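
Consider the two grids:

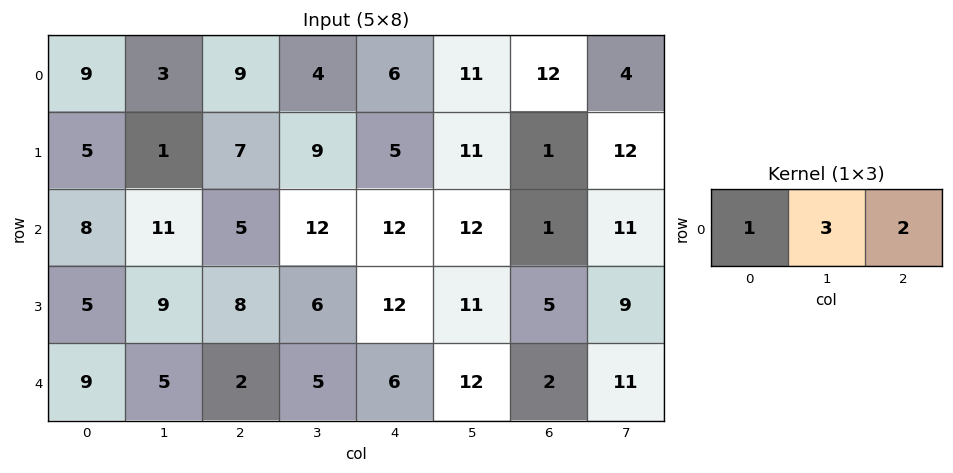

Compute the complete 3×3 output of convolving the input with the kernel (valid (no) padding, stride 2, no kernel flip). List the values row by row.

36 33 63
51 65 50
28 29 46

Output[0,0]: The receptive field on the input at this output position is [9 3 9]. Elementwise product with the kernel and sum: 9·1 + 3·3 + 9·2.
Output[0,1]: The receptive field on the input at this output position is [9 4 6]. Elementwise product with the kernel and sum: 9·1 + 4·3 + 6·2.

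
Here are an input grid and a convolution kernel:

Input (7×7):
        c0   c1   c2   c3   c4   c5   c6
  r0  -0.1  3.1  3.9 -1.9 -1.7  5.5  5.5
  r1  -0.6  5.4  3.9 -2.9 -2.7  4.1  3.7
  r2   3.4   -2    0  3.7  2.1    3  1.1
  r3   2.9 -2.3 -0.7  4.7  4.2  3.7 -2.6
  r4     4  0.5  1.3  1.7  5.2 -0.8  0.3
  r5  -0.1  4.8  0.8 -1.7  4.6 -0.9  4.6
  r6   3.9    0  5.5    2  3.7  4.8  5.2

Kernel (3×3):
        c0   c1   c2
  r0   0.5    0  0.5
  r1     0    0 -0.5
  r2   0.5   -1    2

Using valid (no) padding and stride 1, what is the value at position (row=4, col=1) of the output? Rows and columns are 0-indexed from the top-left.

The receptive field on the input at this output position is [0.5 1.3 1.7 / 4.8 0.8 -1.7 / 0 5.5 2]. Elementwise product with the kernel and sum: 0.5·0.5 + 1.7·0.5 + -1.7·-0.5 + 0·0.5 + 5.5·-1 + 2·2.

0.45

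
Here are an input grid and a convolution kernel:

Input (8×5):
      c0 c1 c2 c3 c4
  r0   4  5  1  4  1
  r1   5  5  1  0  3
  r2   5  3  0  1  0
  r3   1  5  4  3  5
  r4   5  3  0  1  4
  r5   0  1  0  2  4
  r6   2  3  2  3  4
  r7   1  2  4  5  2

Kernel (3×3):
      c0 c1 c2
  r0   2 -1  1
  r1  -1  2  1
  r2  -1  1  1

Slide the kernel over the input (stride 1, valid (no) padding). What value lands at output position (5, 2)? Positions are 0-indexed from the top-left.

The receptive field on the input at this output position is [0 2 4 / 2 3 4 / 4 5 2]. Elementwise product with the kernel and sum: 0·2 + 2·-1 + 4·1 + 2·-1 + 3·2 + 4·1 + 4·-1 + 5·1 + 2·1.

13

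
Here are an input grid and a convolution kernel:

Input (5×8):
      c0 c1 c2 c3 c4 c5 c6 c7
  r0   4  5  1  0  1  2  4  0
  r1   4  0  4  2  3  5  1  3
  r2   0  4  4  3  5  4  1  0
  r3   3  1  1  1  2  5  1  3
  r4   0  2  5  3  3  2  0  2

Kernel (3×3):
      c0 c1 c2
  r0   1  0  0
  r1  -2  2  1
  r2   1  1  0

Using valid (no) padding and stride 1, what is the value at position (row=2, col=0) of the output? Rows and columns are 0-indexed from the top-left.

-1

The receptive field on the input at this output position is [0 4 4 / 3 1 1 / 0 2 5]. Elementwise product with the kernel and sum: 0·1 + 3·-2 + 1·2 + 1·1 + 0·1 + 2·1.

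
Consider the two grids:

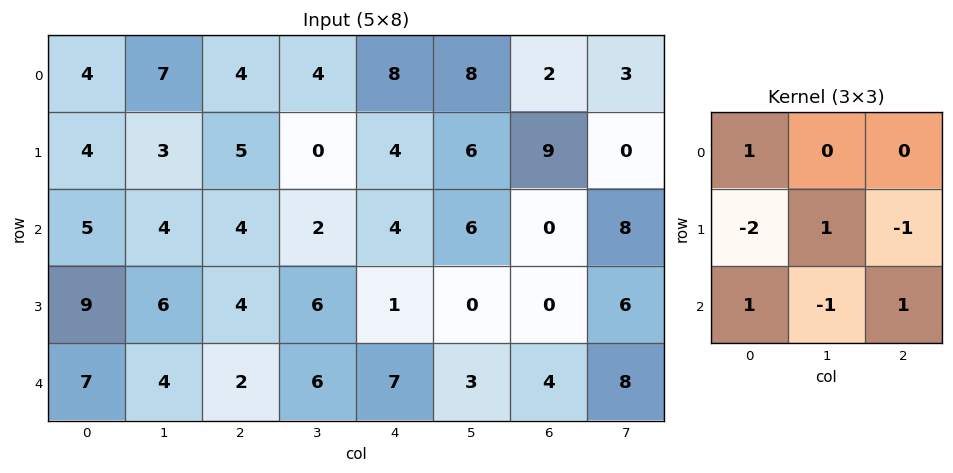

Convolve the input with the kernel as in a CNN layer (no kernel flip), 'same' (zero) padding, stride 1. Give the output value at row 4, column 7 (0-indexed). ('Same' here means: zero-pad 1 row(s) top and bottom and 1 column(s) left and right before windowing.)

The receptive field on the zero-padded input at this output position is [0 6 0 / 4 8 0 / 0 0 0]. Elementwise product with the kernel and sum: 0·1 + 4·-2 + 8·1 + 0·-1 + 0·1 + 0·-1 + 0·1.

0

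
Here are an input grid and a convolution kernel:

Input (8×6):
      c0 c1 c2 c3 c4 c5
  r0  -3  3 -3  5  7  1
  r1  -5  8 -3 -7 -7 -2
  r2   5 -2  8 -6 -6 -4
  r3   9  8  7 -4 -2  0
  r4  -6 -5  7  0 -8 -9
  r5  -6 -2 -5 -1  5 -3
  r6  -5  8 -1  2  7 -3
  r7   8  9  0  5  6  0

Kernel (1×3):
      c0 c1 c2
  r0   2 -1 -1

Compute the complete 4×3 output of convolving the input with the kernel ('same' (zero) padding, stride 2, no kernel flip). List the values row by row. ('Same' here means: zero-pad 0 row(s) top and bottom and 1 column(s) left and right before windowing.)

Output[0,0]: The receptive field on the zero-padded input at this output position is [0 -3 3]. Elementwise product with the kernel and sum: 0·2 + -3·-1 + 3·-1.
Output[0,1]: The receptive field on the zero-padded input at this output position is [3 -3 5]. Elementwise product with the kernel and sum: 3·2 + -3·-1 + 5·-1.

0 4 2
-3 -6 -2
11 -17 17
-3 15 0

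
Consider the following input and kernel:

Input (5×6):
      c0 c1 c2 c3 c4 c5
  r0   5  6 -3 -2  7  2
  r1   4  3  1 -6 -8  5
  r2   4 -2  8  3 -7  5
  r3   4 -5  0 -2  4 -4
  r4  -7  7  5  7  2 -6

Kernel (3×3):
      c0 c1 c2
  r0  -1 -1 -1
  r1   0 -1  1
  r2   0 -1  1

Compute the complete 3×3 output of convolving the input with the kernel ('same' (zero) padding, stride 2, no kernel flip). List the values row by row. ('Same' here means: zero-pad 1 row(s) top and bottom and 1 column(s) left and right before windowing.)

0 -6 8
-22 -5 13
15 9 -6

Output[0,0]: The receptive field on the zero-padded input at this output position is [0 0 0 / 0 5 6 / 0 4 3]. Elementwise product with the kernel and sum: 0·-1 + 0·-1 + 0·-1 + 5·-1 + 6·1 + 4·-1 + 3·1.
Output[0,1]: The receptive field on the zero-padded input at this output position is [0 0 0 / 6 -3 -2 / 3 1 -6]. Elementwise product with the kernel and sum: 0·-1 + 0·-1 + 0·-1 + -3·-1 + -2·1 + 1·-1 + -6·1.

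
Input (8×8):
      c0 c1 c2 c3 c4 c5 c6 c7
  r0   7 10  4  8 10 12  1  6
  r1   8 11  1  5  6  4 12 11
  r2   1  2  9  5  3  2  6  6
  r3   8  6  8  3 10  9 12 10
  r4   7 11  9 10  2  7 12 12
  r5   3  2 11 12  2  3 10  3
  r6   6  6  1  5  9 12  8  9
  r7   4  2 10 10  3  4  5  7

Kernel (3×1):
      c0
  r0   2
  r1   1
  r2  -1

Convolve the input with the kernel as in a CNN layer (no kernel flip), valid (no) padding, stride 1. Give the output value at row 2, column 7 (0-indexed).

The receptive field on the input at this output position is [6 / 10 / 12]. Elementwise product with the kernel and sum: 6·2 + 10·1 + 12·-1.

10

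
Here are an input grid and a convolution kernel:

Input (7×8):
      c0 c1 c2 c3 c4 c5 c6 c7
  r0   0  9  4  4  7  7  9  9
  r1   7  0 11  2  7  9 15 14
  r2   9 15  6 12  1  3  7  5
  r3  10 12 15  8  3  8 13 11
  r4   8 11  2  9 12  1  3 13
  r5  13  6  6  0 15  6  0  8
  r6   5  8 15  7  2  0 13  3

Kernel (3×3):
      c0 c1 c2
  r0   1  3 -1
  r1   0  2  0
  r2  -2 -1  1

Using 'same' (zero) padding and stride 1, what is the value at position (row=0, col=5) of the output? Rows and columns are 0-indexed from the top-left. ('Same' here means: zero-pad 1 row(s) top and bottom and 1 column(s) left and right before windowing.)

6

The receptive field on the zero-padded input at this output position is [0 0 0 / 7 7 9 / 7 9 15]. Elementwise product with the kernel and sum: 0·1 + 0·3 + 0·-1 + 7·2 + 7·-2 + 9·-1 + 15·1.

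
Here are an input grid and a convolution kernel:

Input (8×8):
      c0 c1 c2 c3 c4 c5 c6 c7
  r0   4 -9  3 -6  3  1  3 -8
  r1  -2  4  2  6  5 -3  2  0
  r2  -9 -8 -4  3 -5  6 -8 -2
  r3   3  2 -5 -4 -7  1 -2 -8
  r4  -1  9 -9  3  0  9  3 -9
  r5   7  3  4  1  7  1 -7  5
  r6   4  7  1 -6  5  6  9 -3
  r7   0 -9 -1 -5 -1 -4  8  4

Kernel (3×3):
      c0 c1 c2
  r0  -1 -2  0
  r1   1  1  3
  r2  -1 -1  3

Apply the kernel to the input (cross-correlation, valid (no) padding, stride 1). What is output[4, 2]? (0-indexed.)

49

The receptive field on the input at this output position is [-9 3 0 / 4 1 7 / 1 -6 5]. Elementwise product with the kernel and sum: -9·-1 + 3·-2 + 4·1 + 1·1 + 7·3 + 1·-1 + -6·-1 + 5·3.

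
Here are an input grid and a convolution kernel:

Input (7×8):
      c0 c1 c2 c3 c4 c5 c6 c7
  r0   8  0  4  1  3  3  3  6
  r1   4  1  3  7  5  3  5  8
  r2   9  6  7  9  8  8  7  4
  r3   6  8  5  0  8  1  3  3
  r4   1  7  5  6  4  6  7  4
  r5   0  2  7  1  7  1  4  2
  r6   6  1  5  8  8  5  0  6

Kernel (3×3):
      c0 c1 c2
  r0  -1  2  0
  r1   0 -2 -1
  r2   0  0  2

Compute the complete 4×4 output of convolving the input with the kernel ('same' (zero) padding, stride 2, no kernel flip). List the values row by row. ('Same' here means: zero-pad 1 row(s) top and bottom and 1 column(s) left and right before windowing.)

-14 5 -3 4
0 -18 -19 -5
7 -12 4 -9
-13 -6 -8 1

Output[0,0]: The receptive field on the zero-padded input at this output position is [0 0 0 / 0 8 0 / 0 4 1]. Elementwise product with the kernel and sum: 0·-1 + 0·2 + 8·-2 + 0·-1 + 1·2.
Output[0,1]: The receptive field on the zero-padded input at this output position is [0 0 0 / 0 4 1 / 1 3 7]. Elementwise product with the kernel and sum: 0·-1 + 0·2 + 4·-2 + 1·-1 + 7·2.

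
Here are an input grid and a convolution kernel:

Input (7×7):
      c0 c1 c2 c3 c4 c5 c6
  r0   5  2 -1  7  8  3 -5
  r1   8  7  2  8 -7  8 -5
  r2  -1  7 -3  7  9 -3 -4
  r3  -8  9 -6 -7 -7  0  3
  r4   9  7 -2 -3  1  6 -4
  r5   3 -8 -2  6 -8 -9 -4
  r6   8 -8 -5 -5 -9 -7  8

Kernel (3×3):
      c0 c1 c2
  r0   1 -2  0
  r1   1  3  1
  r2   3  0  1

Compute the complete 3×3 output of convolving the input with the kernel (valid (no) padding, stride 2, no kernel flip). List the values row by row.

26 4 37
23 -56 10
-9 -12 -69

Output[0,0]: The receptive field on the input at this output position is [5 2 -1 / 8 7 2 / -1 7 -3]. Elementwise product with the kernel and sum: 5·1 + 2·-2 + 8·1 + 7·3 + 2·1 + -1·3 + -3·1.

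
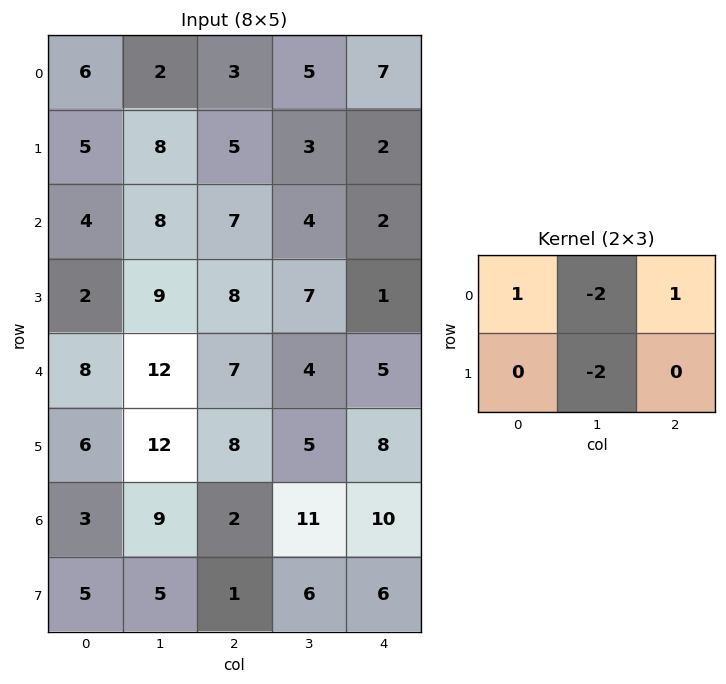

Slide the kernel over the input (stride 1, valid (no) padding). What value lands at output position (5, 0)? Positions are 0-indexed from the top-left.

The receptive field on the input at this output position is [6 12 8 / 3 9 2]. Elementwise product with the kernel and sum: 6·1 + 12·-2 + 8·1 + 9·-2.

-28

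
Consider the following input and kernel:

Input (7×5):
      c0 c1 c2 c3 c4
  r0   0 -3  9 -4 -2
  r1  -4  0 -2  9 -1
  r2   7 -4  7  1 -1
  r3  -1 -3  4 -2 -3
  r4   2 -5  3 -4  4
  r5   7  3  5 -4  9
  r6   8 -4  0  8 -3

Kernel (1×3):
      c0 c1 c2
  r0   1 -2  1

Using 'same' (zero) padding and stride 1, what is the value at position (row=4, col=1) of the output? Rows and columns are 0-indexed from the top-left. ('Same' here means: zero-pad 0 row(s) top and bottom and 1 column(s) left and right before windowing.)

15

The receptive field on the zero-padded input at this output position is [2 -5 3]. Elementwise product with the kernel and sum: 2·1 + -5·-2 + 3·1.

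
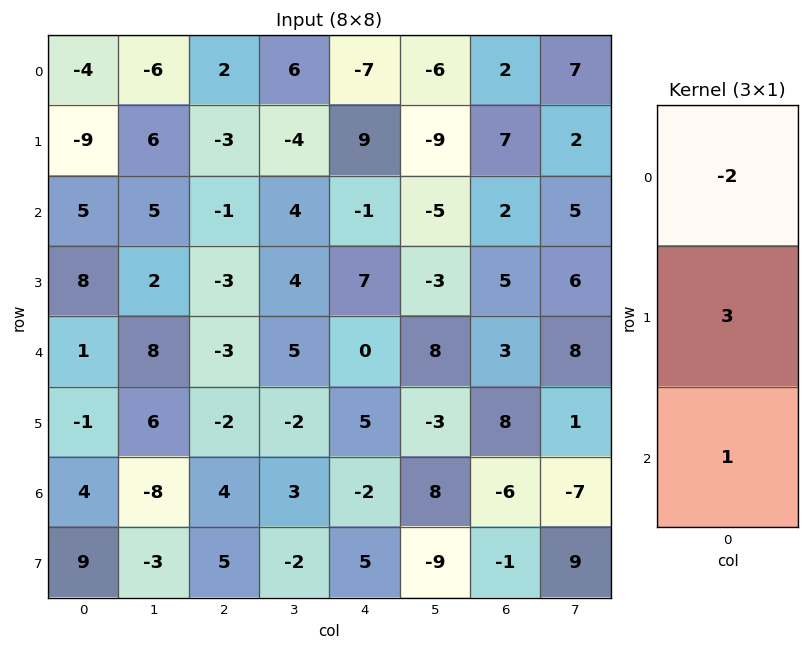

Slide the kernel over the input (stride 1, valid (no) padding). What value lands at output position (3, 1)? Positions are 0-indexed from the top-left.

The receptive field on the input at this output position is [2 / 8 / 6]. Elementwise product with the kernel and sum: 2·-2 + 8·3 + 6·1.

26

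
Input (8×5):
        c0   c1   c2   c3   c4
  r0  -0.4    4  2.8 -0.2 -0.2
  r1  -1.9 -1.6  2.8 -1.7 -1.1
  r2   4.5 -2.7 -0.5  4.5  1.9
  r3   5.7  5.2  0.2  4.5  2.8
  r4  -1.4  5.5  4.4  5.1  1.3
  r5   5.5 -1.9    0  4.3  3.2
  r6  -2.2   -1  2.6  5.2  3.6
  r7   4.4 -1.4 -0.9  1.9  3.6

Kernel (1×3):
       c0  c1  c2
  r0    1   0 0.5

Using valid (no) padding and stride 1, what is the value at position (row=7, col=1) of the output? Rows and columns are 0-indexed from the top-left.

-0.45

The receptive field on the input at this output position is [-1.4 -0.9 1.9]. Elementwise product with the kernel and sum: -1.4·1 + 1.9·0.5.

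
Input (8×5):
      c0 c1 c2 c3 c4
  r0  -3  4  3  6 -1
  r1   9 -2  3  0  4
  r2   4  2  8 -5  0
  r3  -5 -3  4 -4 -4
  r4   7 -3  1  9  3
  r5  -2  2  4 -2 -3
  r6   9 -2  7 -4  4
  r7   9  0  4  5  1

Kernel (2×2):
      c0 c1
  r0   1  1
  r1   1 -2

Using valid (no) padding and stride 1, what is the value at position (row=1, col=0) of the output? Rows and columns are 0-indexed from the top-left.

7

The receptive field on the input at this output position is [9 -2 / 4 2]. Elementwise product with the kernel and sum: 9·1 + -2·1 + 4·1 + 2·-2.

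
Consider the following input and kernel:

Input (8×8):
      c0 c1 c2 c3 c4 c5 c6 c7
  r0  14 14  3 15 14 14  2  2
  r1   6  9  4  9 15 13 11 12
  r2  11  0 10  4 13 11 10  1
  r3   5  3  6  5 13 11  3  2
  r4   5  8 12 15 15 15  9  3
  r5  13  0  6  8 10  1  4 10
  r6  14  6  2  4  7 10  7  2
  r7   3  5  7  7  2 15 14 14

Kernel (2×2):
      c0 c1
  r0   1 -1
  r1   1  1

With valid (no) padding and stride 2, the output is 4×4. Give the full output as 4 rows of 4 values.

Output[0,0]: The receptive field on the input at this output position is [14 14 / 6 9]. Elementwise product with the kernel and sum: 14·1 + 14·-1 + 6·1 + 9·1.
Output[0,1]: The receptive field on the input at this output position is [3 15 / 4 9]. Elementwise product with the kernel and sum: 3·1 + 15·-1 + 4·1 + 9·1.

15 1 28 23
19 17 26 14
10 11 11 20
16 12 14 33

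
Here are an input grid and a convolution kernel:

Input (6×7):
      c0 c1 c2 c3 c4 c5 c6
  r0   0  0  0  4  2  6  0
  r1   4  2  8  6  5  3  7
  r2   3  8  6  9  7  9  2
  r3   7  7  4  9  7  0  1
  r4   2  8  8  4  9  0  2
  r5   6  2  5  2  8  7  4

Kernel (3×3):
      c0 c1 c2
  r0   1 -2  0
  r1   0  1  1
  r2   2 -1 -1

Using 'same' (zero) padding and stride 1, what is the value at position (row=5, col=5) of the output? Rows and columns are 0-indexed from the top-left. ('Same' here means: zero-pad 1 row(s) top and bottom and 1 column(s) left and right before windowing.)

The receptive field on the zero-padded input at this output position is [9 0 2 / 8 7 4 / 0 0 0]. Elementwise product with the kernel and sum: 9·1 + 0·-2 + 7·1 + 4·1 + 0·2 + 0·-1 + 0·-1.

20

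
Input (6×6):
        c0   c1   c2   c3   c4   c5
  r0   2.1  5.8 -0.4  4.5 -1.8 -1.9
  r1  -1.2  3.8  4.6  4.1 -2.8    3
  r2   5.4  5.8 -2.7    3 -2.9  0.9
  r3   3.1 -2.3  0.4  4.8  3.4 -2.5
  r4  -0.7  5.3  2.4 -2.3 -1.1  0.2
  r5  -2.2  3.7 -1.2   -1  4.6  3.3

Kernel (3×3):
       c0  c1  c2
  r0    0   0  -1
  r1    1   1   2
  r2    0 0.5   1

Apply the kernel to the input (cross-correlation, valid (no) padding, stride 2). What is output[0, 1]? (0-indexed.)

The receptive field on the input at this output position is [-0.4 4.5 -1.8 / 4.6 4.1 -2.8 / -2.7 3 -2.9]. Elementwise product with the kernel and sum: -1.8·-1 + 4.6·1 + 4.1·1 + -2.8·2 + 3·0.5 + -2.9·1.

3.5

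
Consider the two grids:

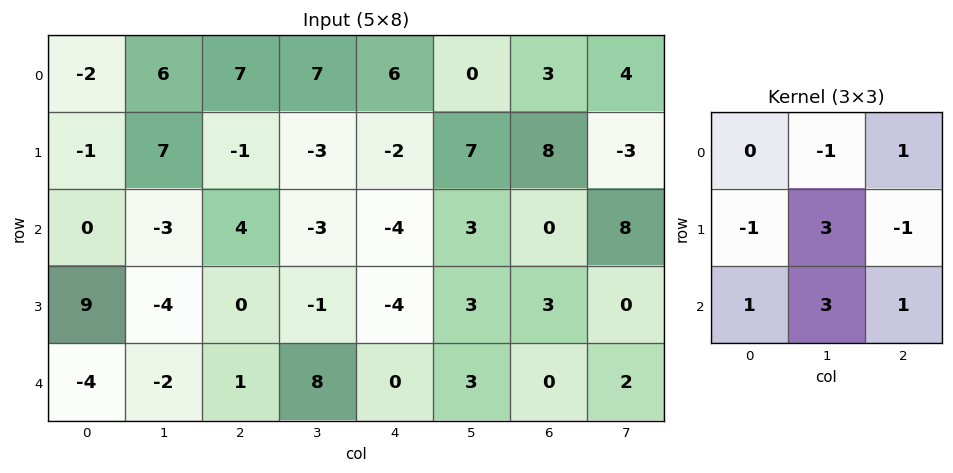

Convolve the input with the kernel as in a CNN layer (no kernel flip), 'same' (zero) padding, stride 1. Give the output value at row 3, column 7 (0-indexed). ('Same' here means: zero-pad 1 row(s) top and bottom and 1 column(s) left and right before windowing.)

The receptive field on the zero-padded input at this output position is [0 8 0 / 3 0 0 / 0 2 0]. Elementwise product with the kernel and sum: 8·-1 + 0·1 + 3·-1 + 0·3 + 0·-1 + 0·1 + 2·3 + 0·1.

-5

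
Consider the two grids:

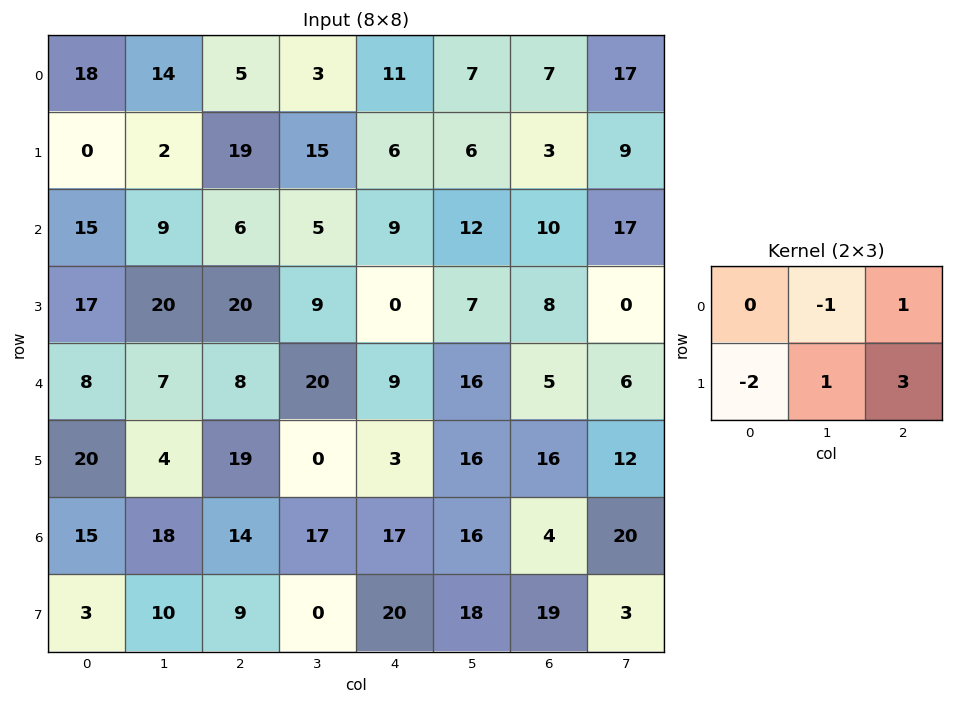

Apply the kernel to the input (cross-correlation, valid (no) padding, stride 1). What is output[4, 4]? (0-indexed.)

47

The receptive field on the input at this output position is [9 16 5 / 3 16 16]. Elementwise product with the kernel and sum: 16·-1 + 5·1 + 3·-2 + 16·1 + 16·3.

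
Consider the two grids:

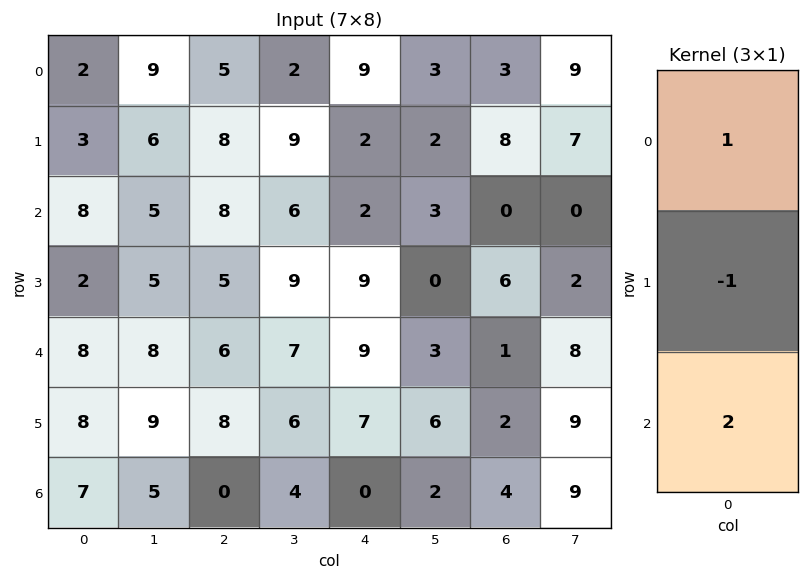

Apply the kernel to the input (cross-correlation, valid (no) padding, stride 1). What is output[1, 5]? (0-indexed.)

-1

The receptive field on the input at this output position is [2 / 3 / 0]. Elementwise product with the kernel and sum: 2·1 + 3·-1 + 0·2.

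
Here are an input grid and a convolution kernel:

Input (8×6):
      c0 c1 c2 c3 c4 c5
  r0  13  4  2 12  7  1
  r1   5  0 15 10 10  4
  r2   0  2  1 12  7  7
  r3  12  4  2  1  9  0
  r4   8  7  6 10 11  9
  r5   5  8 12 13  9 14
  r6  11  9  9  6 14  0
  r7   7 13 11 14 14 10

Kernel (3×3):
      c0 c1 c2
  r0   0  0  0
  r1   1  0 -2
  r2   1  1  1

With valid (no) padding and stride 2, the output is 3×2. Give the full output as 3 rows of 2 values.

Output[0,0]: The receptive field on the input at this output position is [13 4 2 / 5 0 15 / 0 2 1]. Elementwise product with the kernel and sum: 5·1 + 15·-2 + 0·1 + 2·1 + 1·1.
Output[0,1]: The receptive field on the input at this output position is [2 12 7 / 15 10 10 / 1 12 7]. Elementwise product with the kernel and sum: 15·1 + 10·-2 + 1·1 + 12·1 + 7·1.

-22 15
29 11
10 23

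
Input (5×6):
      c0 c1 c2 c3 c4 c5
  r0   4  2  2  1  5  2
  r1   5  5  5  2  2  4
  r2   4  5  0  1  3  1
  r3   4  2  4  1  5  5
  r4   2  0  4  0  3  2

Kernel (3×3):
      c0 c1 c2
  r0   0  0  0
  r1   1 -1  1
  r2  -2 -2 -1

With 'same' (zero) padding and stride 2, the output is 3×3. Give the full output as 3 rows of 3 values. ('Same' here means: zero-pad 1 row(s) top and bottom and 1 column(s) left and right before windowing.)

-17 -21 -14
-9 -7 -18
-2 -4 -1

Output[0,0]: The receptive field on the zero-padded input at this output position is [0 0 0 / 0 4 2 / 0 5 5]. Elementwise product with the kernel and sum: 0·1 + 4·-1 + 2·1 + 0·-2 + 5·-2 + 5·-1.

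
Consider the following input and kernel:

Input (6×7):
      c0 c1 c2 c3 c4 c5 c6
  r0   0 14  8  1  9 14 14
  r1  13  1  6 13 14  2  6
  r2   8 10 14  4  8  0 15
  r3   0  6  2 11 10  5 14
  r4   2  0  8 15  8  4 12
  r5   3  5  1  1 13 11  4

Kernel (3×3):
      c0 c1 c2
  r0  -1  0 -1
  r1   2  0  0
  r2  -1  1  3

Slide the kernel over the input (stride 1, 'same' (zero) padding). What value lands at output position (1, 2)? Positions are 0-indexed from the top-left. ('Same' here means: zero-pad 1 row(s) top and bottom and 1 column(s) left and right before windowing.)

The receptive field on the zero-padded input at this output position is [14 8 1 / 1 6 13 / 10 14 4]. Elementwise product with the kernel and sum: 14·-1 + 1·-1 + 1·2 + 10·-1 + 14·1 + 4·3.

3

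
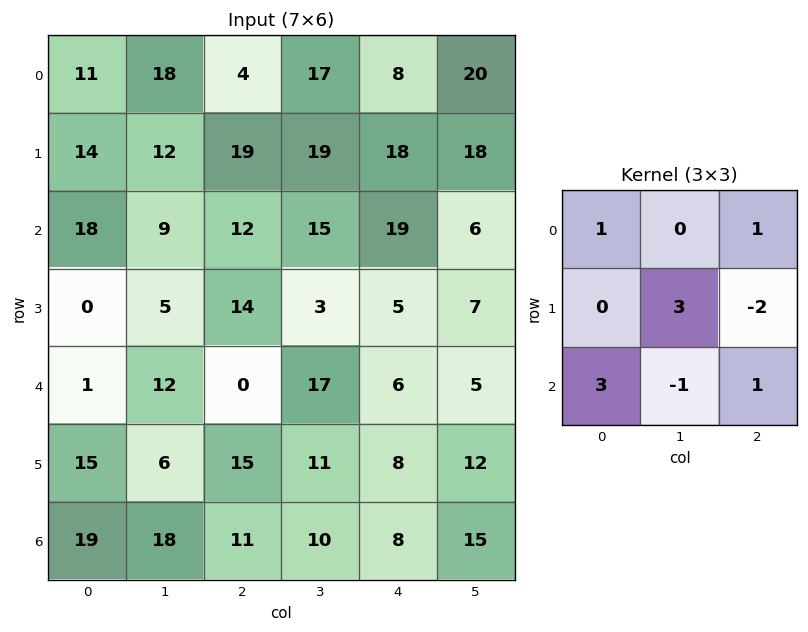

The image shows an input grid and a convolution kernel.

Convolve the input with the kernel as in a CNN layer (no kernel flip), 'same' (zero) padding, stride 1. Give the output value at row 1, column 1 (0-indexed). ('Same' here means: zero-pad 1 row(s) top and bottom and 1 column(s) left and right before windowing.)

70

The receptive field on the zero-padded input at this output position is [11 18 4 / 14 12 19 / 18 9 12]. Elementwise product with the kernel and sum: 11·1 + 4·1 + 12·3 + 19·-2 + 18·3 + 9·-1 + 12·1.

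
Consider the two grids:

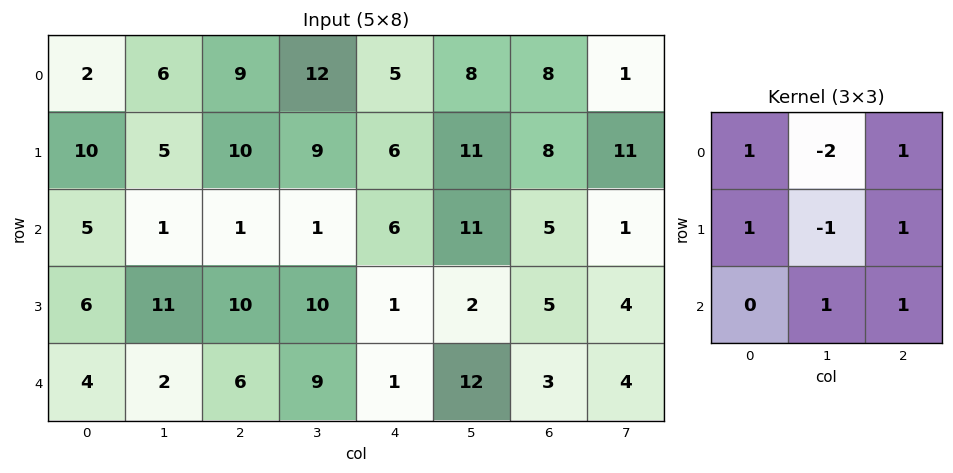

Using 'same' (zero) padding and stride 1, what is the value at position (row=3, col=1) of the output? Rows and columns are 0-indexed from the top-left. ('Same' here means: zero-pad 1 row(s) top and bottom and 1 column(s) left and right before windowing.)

17

The receptive field on the zero-padded input at this output position is [5 1 1 / 6 11 10 / 4 2 6]. Elementwise product with the kernel and sum: 5·1 + 1·-2 + 1·1 + 6·1 + 11·-1 + 10·1 + 2·1 + 6·1.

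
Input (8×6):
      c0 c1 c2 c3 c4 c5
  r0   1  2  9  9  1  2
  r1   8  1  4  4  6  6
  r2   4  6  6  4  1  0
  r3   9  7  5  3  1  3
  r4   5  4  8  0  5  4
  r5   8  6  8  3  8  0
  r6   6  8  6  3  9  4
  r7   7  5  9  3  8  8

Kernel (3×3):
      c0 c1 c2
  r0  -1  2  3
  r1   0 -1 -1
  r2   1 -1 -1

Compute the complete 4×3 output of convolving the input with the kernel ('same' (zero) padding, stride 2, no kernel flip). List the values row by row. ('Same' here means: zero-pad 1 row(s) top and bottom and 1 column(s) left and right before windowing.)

-12 -25 -11
-7 8 24
16 -1 -6
8 3 -13

Output[0,0]: The receptive field on the zero-padded input at this output position is [0 0 0 / 0 1 2 / 0 8 1]. Elementwise product with the kernel and sum: 0·-1 + 0·2 + 0·3 + 1·-1 + 2·-1 + 0·1 + 8·-1 + 1·-1.
Output[0,1]: The receptive field on the zero-padded input at this output position is [0 0 0 / 2 9 9 / 1 4 4]. Elementwise product with the kernel and sum: 0·-1 + 0·2 + 0·3 + 9·-1 + 9·-1 + 1·1 + 4·-1 + 4·-1.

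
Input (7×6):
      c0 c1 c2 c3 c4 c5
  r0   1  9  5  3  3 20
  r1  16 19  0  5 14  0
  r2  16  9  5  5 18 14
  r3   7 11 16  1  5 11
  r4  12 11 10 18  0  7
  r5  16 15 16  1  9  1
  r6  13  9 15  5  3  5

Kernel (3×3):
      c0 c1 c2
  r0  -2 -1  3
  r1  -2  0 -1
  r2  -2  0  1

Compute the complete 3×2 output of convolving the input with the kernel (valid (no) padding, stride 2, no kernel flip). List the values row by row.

Output[0,0]: The receptive field on the input at this output position is [1 9 5 / 16 19 0 / 16 9 5]. Elementwise product with the kernel and sum: 1·-2 + 9·-1 + 5·3 + 16·-2 + 0·-1 + 16·-2 + 5·1.
Output[0,1]: The receptive field on the input at this output position is [5 3 3 / 0 5 14 / 5 5 18]. Elementwise product with the kernel and sum: 5·-2 + 3·-1 + 3·3 + 0·-2 + 14·-1 + 5·-2 + 18·1.

-55 -10
-70 -18
-64 -106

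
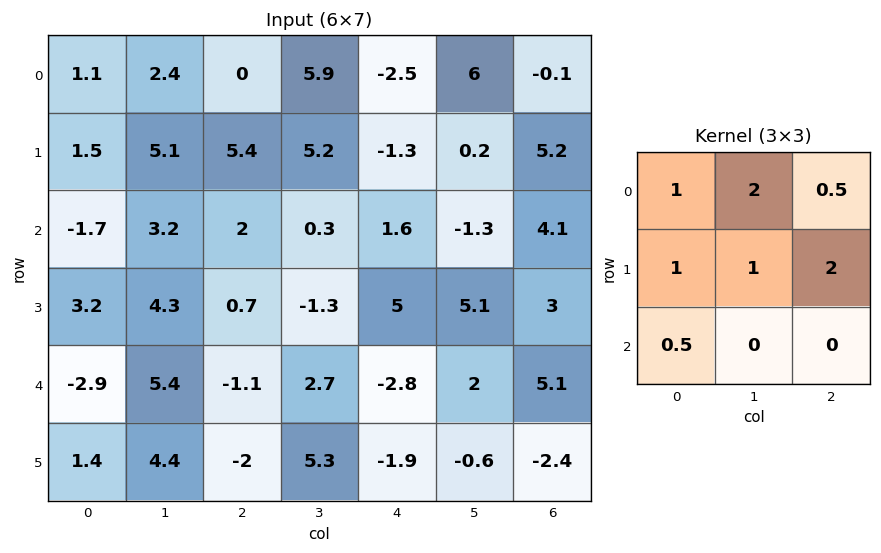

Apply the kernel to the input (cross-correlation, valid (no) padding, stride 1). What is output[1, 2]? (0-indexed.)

The receptive field on the input at this output position is [5.4 5.2 -1.3 / 2 0.3 1.6 / 0.7 -1.3 5]. Elementwise product with the kernel and sum: 5.4·1 + 5.2·2 + -1.3·0.5 + 2·1 + 0.3·1 + 1.6·2 + 0.7·0.5.

21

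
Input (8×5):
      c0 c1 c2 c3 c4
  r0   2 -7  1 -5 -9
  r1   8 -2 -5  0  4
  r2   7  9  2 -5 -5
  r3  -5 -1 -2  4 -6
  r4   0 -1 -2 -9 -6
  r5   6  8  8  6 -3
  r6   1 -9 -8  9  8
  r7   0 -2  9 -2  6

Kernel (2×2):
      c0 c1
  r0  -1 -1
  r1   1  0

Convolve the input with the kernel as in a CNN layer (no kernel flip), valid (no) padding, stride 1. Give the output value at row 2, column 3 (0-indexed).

The receptive field on the input at this output position is [-5 -5 / 4 -6]. Elementwise product with the kernel and sum: -5·-1 + -5·-1 + 4·1.

14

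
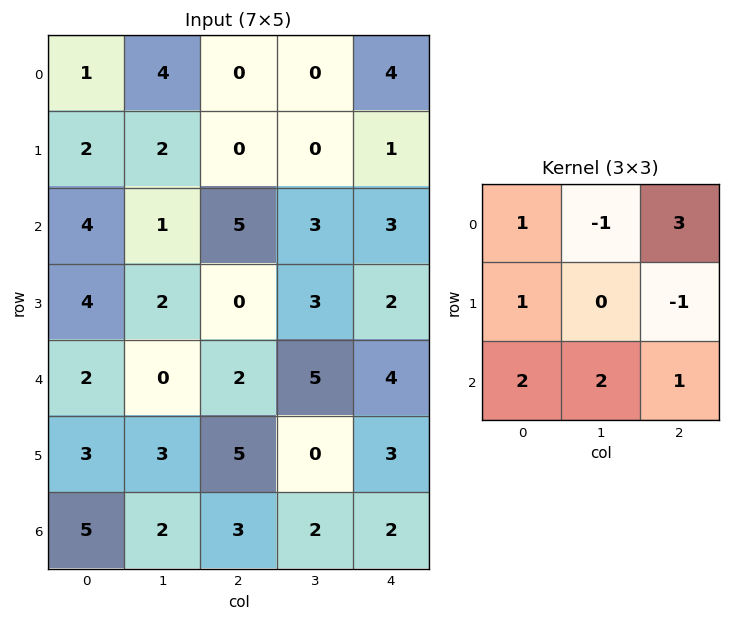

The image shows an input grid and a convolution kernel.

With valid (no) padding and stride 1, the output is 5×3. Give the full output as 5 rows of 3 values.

14 21 30
11 7 13
28 13 27
19 22 14
23 28 23

Output[0,0]: The receptive field on the input at this output position is [1 4 0 / 2 2 0 / 4 1 5]. Elementwise product with the kernel and sum: 1·1 + 4·-1 + 0·3 + 2·1 + 0·-1 + 4·2 + 1·2 + 5·1.
Output[0,1]: The receptive field on the input at this output position is [4 0 0 / 2 0 0 / 1 5 3]. Elementwise product with the kernel and sum: 4·1 + 0·-1 + 0·3 + 2·1 + 0·-1 + 1·2 + 5·2 + 3·1.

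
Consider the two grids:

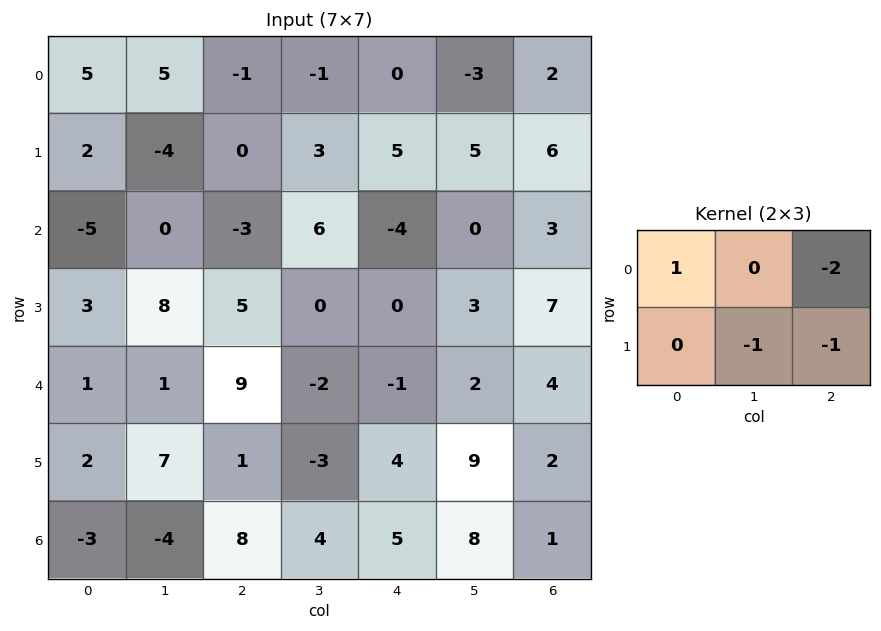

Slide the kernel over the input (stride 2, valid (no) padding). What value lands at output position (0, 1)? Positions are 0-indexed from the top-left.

The receptive field on the input at this output position is [-1 -1 0 / 0 3 5]. Elementwise product with the kernel and sum: -1·1 + 0·-2 + 3·-1 + 5·-1.

-9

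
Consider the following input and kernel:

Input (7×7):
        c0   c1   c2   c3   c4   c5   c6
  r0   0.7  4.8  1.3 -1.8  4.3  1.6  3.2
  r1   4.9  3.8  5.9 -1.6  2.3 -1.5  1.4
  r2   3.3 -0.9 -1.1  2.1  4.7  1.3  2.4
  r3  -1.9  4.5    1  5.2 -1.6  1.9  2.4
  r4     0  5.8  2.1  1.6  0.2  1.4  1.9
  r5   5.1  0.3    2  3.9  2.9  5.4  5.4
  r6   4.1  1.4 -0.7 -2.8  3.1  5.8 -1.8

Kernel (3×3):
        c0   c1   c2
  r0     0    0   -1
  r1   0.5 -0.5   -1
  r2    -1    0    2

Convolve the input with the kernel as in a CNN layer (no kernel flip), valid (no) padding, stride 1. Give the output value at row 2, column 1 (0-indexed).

The receptive field on the input at this output position is [-0.9 -1.1 2.1 / 4.5 1 5.2 / 5.8 2.1 1.6]. Elementwise product with the kernel and sum: 2.1·-1 + 4.5·0.5 + 1·-0.5 + 5.2·-1 + 5.8·-1 + 1.6·2.

-8.15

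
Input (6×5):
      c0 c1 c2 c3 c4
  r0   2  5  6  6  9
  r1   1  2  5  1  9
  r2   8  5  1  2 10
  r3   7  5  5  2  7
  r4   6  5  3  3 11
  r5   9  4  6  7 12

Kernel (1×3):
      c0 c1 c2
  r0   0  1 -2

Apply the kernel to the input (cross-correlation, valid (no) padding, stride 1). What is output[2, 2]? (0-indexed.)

-18

The receptive field on the input at this output position is [1 2 10]. Elementwise product with the kernel and sum: 2·1 + 10·-2.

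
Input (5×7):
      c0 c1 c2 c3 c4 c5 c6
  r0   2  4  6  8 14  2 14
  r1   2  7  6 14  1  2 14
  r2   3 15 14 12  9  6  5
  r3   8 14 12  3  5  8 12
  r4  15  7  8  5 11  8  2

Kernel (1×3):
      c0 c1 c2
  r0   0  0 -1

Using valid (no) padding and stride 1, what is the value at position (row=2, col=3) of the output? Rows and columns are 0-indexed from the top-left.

The receptive field on the input at this output position is [12 9 6]. Elementwise product with the kernel and sum: 6·-1.

-6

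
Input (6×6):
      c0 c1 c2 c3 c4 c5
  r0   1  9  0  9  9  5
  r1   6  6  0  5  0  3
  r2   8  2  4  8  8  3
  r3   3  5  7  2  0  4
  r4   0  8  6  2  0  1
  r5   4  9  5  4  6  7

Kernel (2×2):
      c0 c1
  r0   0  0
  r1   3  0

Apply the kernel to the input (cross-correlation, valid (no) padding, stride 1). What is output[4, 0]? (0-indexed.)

12

The receptive field on the input at this output position is [0 8 / 4 9]. Elementwise product with the kernel and sum: 4·3.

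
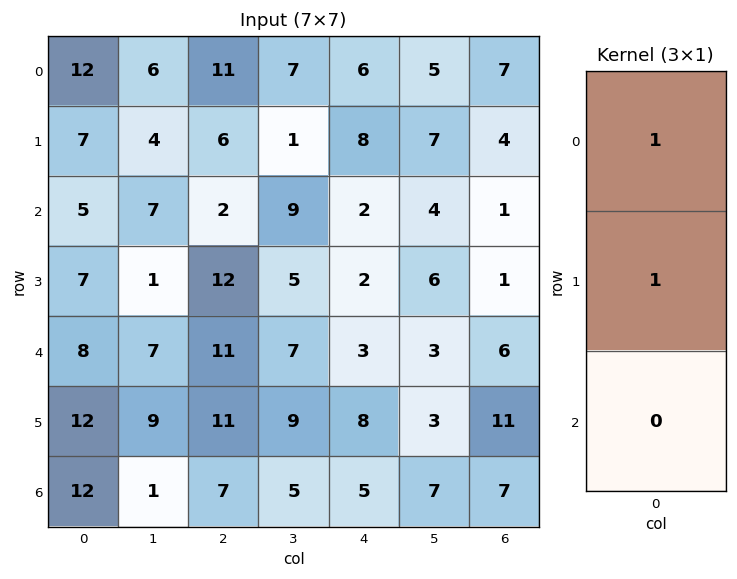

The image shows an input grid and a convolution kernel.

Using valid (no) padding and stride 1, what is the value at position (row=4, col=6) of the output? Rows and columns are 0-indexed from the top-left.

The receptive field on the input at this output position is [6 / 11 / 7]. Elementwise product with the kernel and sum: 6·1 + 11·1.

17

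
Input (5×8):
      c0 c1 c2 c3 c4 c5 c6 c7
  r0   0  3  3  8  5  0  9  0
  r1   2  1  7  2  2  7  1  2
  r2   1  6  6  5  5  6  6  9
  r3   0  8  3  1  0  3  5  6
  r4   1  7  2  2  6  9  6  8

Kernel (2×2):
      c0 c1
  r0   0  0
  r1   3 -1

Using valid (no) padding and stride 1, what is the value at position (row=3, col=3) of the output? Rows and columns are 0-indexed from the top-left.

The receptive field on the input at this output position is [1 0 / 2 6]. Elementwise product with the kernel and sum: 2·3 + 6·-1.

0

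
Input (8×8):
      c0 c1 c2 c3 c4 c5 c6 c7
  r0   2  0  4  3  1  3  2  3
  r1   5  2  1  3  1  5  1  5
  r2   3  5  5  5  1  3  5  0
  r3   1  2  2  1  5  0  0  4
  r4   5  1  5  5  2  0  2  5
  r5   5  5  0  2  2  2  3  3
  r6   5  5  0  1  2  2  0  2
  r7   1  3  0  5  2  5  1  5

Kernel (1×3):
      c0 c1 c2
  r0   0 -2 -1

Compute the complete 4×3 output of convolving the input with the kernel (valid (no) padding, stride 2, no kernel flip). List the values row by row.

-4 -7 -8
-15 -11 -11
-7 -12 -2
-10 -4 -4

Output[0,0]: The receptive field on the input at this output position is [2 0 4]. Elementwise product with the kernel and sum: 0·-2 + 4·-1.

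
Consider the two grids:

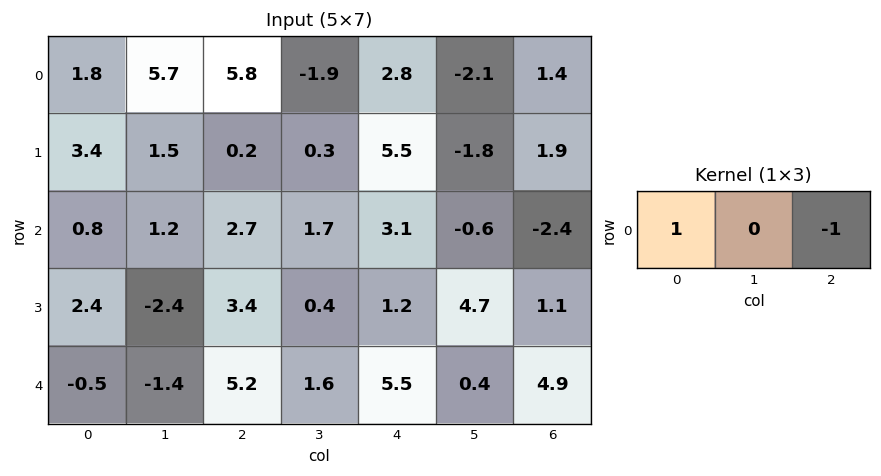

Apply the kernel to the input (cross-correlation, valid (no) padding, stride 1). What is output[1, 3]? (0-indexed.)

2.1

The receptive field on the input at this output position is [0.3 5.5 -1.8]. Elementwise product with the kernel and sum: 0.3·1 + -1.8·-1.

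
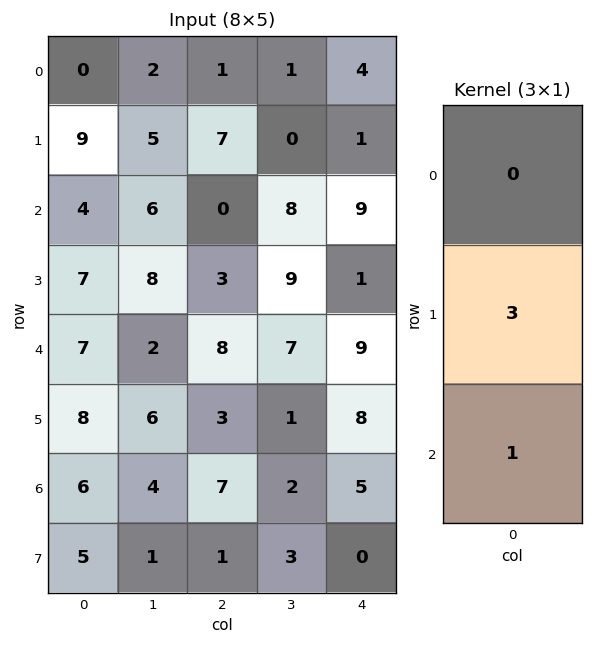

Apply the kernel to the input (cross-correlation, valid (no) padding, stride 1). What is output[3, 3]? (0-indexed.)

The receptive field on the input at this output position is [9 / 7 / 1]. Elementwise product with the kernel and sum: 7·3 + 1·1.

22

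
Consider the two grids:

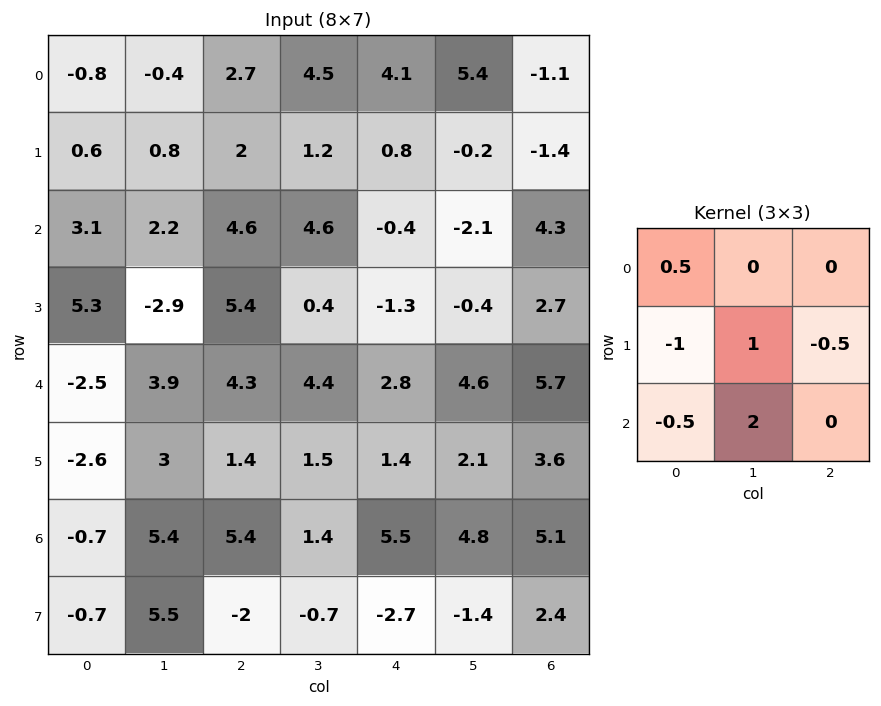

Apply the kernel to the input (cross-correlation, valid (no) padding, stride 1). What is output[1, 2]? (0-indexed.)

-0.7

The receptive field on the input at this output position is [2 1.2 0.8 / 4.6 4.6 -0.4 / 5.4 0.4 -1.3]. Elementwise product with the kernel and sum: 2·0.5 + 4.6·-1 + 4.6·1 + -0.4·-0.5 + 5.4·-0.5 + 0.4·2.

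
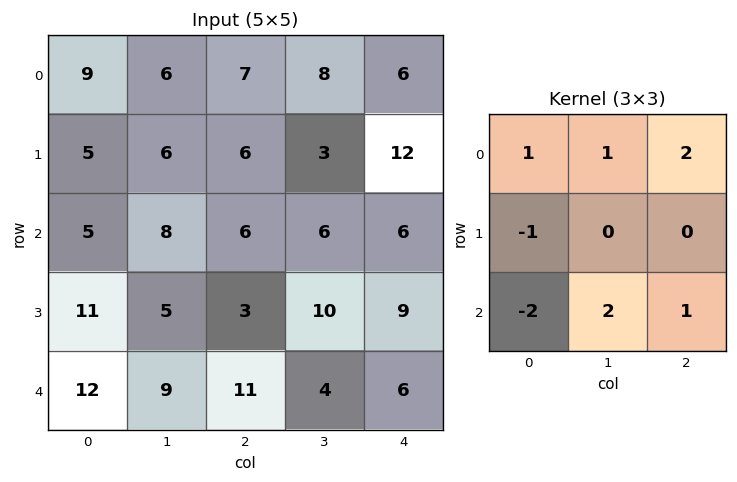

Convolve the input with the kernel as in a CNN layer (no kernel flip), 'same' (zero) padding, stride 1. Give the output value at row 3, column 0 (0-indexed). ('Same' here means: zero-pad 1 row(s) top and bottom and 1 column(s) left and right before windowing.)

The receptive field on the zero-padded input at this output position is [0 5 8 / 0 11 5 / 0 12 9]. Elementwise product with the kernel and sum: 0·1 + 5·1 + 8·2 + 0·-1 + 0·-2 + 12·2 + 9·1.

54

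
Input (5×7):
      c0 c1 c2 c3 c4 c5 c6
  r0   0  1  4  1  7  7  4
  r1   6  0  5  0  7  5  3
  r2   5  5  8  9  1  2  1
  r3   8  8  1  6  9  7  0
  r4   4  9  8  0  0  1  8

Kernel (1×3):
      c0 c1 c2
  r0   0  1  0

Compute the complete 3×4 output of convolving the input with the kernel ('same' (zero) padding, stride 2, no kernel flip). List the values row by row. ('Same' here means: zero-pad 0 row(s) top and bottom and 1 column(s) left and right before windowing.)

0 4 7 4
5 8 1 1
4 8 0 8

Output[0,0]: The receptive field on the zero-padded input at this output position is [0 0 1]. Elementwise product with the kernel and sum: 0·1.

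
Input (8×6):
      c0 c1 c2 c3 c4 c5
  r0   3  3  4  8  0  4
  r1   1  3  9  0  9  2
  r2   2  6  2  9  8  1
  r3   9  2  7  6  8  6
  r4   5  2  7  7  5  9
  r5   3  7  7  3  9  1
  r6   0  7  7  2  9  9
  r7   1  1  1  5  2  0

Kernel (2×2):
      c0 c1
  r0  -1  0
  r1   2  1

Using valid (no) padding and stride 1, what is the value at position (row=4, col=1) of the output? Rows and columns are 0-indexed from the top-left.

19

The receptive field on the input at this output position is [2 7 / 7 7]. Elementwise product with the kernel and sum: 2·-1 + 7·2 + 7·1.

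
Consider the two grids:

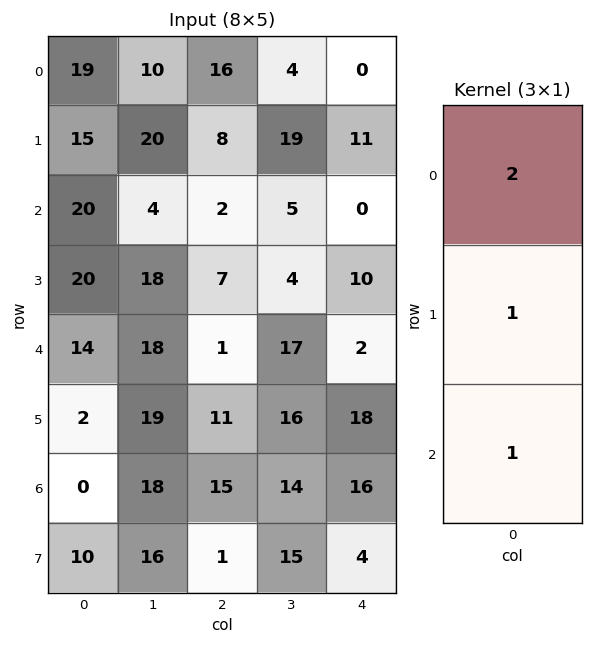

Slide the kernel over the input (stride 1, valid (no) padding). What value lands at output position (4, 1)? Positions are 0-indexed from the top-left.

The receptive field on the input at this output position is [18 / 19 / 18]. Elementwise product with the kernel and sum: 18·2 + 19·1 + 18·1.

73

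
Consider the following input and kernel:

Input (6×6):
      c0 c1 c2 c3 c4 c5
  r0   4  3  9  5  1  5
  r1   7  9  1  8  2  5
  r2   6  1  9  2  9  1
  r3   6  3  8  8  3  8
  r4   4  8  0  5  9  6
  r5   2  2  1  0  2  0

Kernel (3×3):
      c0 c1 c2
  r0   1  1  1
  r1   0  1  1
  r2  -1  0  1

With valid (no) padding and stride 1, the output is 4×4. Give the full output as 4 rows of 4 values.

29 27 25 17
29 34 17 25
23 25 40 24
24 22 34 34

Output[0,0]: The receptive field on the input at this output position is [4 3 9 / 7 9 1 / 6 1 9]. Elementwise product with the kernel and sum: 4·1 + 3·1 + 9·1 + 9·1 + 1·1 + 6·-1 + 9·1.
Output[0,1]: The receptive field on the input at this output position is [3 9 5 / 9 1 8 / 1 9 2]. Elementwise product with the kernel and sum: 3·1 + 9·1 + 5·1 + 1·1 + 8·1 + 1·-1 + 2·1.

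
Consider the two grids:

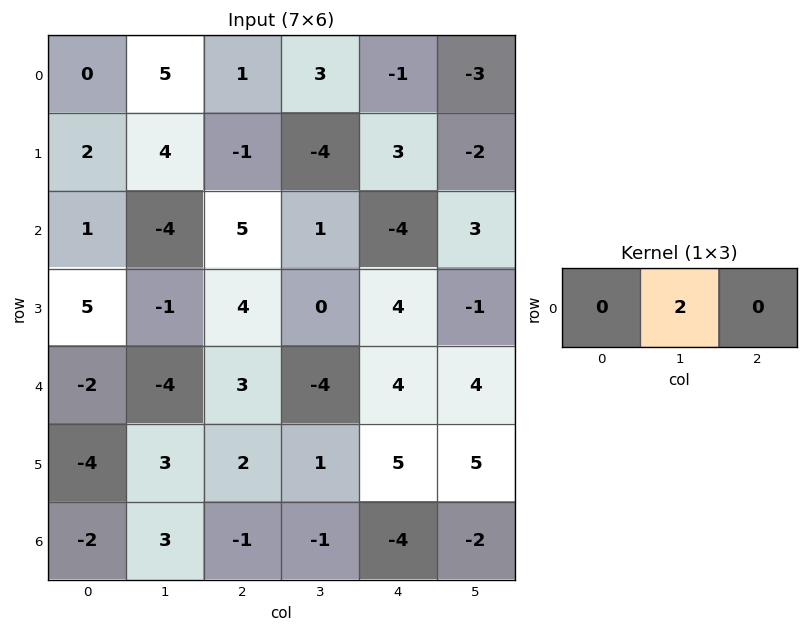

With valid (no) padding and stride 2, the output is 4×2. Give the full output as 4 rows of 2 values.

Output[0,0]: The receptive field on the input at this output position is [0 5 1]. Elementwise product with the kernel and sum: 5·2.
Output[0,1]: The receptive field on the input at this output position is [1 3 -1]. Elementwise product with the kernel and sum: 3·2.

10 6
-8 2
-8 -8
6 -2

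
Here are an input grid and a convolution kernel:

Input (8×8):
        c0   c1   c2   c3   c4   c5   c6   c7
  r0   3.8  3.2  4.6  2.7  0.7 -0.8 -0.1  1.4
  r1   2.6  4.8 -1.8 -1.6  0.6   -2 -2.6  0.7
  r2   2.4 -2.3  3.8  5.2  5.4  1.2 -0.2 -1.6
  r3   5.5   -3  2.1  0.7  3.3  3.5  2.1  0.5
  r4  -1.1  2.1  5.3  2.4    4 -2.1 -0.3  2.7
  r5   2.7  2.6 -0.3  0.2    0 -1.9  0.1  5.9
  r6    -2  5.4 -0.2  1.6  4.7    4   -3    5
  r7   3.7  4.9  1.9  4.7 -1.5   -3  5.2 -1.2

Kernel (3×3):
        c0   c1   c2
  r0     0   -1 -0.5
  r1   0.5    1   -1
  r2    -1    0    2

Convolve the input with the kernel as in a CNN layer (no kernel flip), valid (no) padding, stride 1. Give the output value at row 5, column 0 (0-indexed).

The receptive field on the input at this output position is [2.7 2.6 -0.3 / -2 5.4 -0.2 / 3.7 4.9 1.9]. Elementwise product with the kernel and sum: 2.6·-1 + -0.3·-0.5 + -2·0.5 + 5.4·1 + -0.2·-1 + 3.7·-1 + 1.9·2.

2.25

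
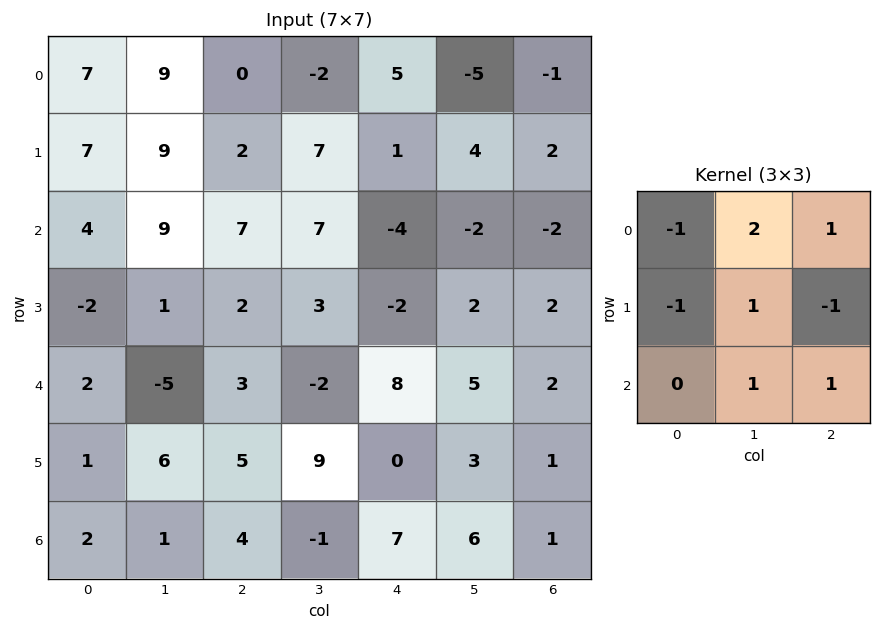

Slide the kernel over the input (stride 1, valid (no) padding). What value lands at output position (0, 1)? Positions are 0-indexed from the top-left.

-11

The receptive field on the input at this output position is [9 0 -2 / 9 2 7 / 9 7 7]. Elementwise product with the kernel and sum: 9·-1 + 0·2 + -2·1 + 9·-1 + 2·1 + 7·-1 + 7·1 + 7·1.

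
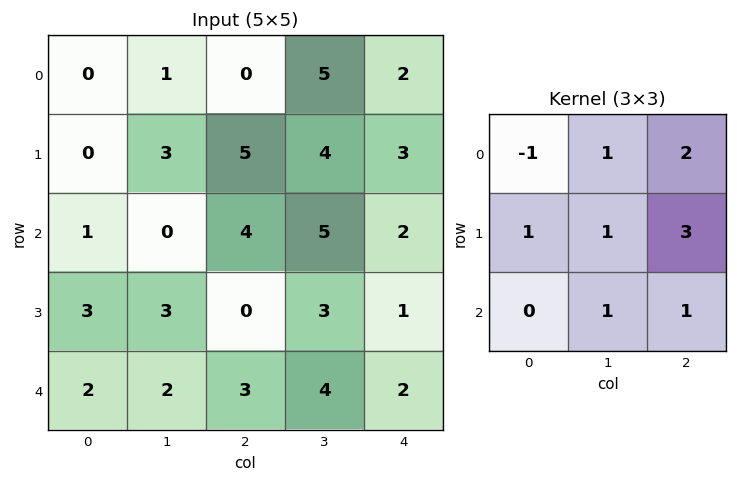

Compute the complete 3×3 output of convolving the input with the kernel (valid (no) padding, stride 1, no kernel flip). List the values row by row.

Output[0,0]: The receptive field on the input at this output position is [0 1 0 / 0 3 5 / 1 0 4]. Elementwise product with the kernel and sum: 0·-1 + 1·1 + 0·2 + 0·1 + 3·1 + 5·3 + 0·1 + 4·1.
Output[0,1]: The receptive field on the input at this output position is [1 0 5 / 3 5 4 / 0 4 5]. Elementwise product with the kernel and sum: 1·-1 + 0·1 + 5·2 + 3·1 + 5·1 + 4·3 + 4·1 + 5·1.

23 38 34
29 32 24
18 33 17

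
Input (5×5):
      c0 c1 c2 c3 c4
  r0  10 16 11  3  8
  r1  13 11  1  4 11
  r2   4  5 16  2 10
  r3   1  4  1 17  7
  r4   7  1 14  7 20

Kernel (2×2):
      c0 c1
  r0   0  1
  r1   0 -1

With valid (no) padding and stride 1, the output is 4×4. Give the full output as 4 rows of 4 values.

Output[0,0]: The receptive field on the input at this output position is [10 16 / 13 11]. Elementwise product with the kernel and sum: 16·1 + 11·-1.
Output[0,1]: The receptive field on the input at this output position is [16 11 / 11 1]. Elementwise product with the kernel and sum: 11·1 + 1·-1.

5 10 -1 -3
6 -15 2 1
1 15 -15 3
3 -13 10 -13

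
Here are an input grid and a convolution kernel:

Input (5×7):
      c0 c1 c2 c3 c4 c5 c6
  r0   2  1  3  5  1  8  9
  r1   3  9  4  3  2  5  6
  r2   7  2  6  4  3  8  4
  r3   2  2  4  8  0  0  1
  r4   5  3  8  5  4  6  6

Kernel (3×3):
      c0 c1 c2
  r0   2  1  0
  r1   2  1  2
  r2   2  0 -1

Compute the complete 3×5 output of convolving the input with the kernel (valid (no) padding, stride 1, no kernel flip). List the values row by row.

36 33 35 29 33
43 36 41 51 30
32 35 44 31 18

Output[0,0]: The receptive field on the input at this output position is [2 1 3 / 3 9 4 / 7 2 6]. Elementwise product with the kernel and sum: 2·2 + 1·1 + 3·2 + 9·1 + 4·2 + 7·2 + 6·-1.
Output[0,1]: The receptive field on the input at this output position is [1 3 5 / 9 4 3 / 2 6 4]. Elementwise product with the kernel and sum: 1·2 + 3·1 + 9·2 + 4·1 + 3·2 + 2·2 + 4·-1.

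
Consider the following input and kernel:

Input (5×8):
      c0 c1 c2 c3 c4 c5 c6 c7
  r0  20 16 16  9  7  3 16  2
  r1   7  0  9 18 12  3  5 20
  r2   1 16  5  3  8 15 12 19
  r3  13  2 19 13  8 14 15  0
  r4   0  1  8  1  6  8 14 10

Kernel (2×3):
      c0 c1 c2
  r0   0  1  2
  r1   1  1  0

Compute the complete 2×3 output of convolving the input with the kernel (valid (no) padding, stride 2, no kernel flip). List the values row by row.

Output[0,0]: The receptive field on the input at this output position is [20 16 16 / 7 0 9]. Elementwise product with the kernel and sum: 16·1 + 16·2 + 7·1 + 0·1.

55 50 50
41 51 61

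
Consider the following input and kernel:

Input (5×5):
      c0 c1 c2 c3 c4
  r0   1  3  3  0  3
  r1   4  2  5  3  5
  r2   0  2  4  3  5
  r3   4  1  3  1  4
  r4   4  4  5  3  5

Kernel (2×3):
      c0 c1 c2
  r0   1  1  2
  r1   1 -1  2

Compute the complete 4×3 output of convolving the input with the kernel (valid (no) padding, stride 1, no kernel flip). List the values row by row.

Output[0,0]: The receptive field on the input at this output position is [1 3 3 / 4 2 5]. Elementwise product with the kernel and sum: 1·1 + 3·1 + 3·2 + 4·1 + 2·-1 + 5·2.

22 9 21
22 17 29
19 12 27
21 11 24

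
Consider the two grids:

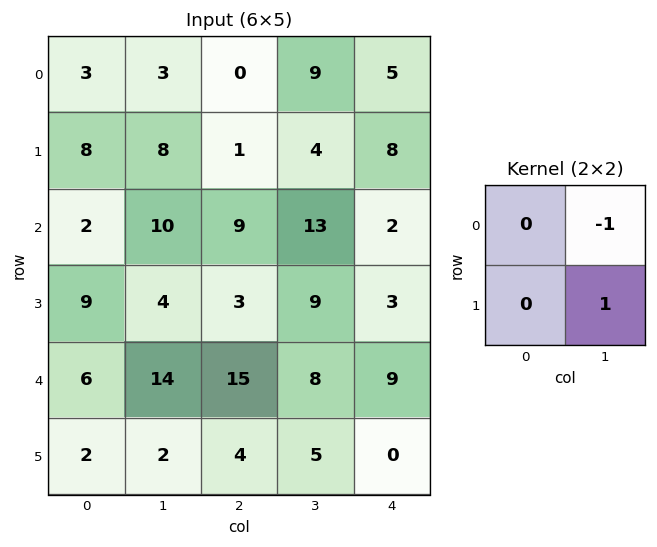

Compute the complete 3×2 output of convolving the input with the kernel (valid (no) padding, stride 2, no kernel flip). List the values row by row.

5 -5
-6 -4
-12 -3

Output[0,0]: The receptive field on the input at this output position is [3 3 / 8 8]. Elementwise product with the kernel and sum: 3·-1 + 8·1.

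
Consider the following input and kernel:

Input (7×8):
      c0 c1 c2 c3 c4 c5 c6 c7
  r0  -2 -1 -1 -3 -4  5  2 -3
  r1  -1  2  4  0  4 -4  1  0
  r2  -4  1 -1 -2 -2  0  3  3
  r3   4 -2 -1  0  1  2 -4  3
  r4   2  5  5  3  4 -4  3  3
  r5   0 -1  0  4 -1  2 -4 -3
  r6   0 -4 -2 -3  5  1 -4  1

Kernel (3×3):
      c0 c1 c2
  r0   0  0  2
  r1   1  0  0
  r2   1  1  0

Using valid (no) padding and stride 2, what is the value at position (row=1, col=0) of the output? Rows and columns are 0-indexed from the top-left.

9

The receptive field on the input at this output position is [-4 1 -1 / 4 -2 -1 / 2 5 5]. Elementwise product with the kernel and sum: -1·2 + 4·1 + 2·1 + 5·1.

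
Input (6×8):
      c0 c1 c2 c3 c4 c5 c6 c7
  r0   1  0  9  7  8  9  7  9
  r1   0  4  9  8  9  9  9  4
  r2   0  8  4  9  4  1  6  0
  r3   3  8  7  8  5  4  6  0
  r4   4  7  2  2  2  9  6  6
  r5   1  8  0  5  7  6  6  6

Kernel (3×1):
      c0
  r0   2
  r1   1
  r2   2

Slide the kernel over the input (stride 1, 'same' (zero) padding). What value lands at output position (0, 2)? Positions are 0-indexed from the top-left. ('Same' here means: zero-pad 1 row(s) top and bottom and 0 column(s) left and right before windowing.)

The receptive field on the zero-padded input at this output position is [0 / 9 / 9]. Elementwise product with the kernel and sum: 0·2 + 9·1 + 9·2.

27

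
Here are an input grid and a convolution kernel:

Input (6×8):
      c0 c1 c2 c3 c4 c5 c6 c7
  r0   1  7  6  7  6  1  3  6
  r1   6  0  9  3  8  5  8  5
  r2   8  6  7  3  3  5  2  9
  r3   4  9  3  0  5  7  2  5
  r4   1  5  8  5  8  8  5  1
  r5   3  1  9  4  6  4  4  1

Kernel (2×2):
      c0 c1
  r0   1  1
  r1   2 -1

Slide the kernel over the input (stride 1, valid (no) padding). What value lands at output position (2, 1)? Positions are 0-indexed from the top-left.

The receptive field on the input at this output position is [6 7 / 9 3]. Elementwise product with the kernel and sum: 6·1 + 7·1 + 9·2 + 3·-1.

28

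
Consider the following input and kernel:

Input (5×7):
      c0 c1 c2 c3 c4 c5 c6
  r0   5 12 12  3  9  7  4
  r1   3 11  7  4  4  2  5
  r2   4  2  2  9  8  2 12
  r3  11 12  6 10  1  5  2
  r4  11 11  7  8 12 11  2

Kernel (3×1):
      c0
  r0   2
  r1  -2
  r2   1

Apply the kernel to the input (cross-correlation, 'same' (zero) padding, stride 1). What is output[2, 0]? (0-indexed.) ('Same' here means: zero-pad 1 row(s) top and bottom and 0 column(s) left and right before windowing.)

The receptive field on the zero-padded input at this output position is [3 / 4 / 11]. Elementwise product with the kernel and sum: 3·2 + 4·-2 + 11·1.

9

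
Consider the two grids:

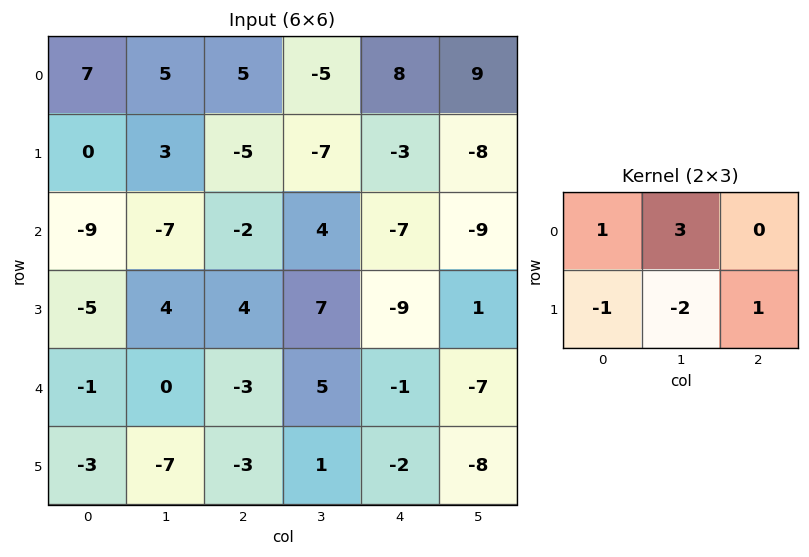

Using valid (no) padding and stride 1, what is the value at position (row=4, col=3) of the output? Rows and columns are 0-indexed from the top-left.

The receptive field on the input at this output position is [5 -1 -7 / 1 -2 -8]. Elementwise product with the kernel and sum: 5·1 + -1·3 + 1·-1 + -2·-2 + -8·1.

-3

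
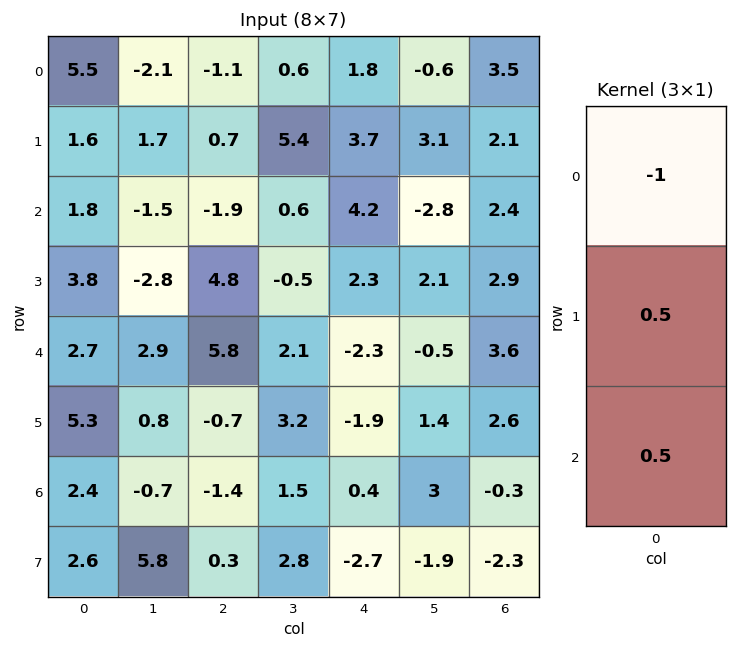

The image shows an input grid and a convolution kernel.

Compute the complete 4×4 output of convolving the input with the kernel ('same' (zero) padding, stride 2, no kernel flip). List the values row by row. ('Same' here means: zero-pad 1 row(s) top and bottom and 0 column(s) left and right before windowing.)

3.55 -0.2 2.75 2.8
1.2 0.75 -0.45 0.55
0.2 -2.25 -4.4 0.2
-2.8 0.15 0.75 -3.9

Output[0,0]: The receptive field on the zero-padded input at this output position is [0 / 5.5 / 1.6]. Elementwise product with the kernel and sum: 0·-1 + 5.5·0.5 + 1.6·0.5.
Output[0,1]: The receptive field on the zero-padded input at this output position is [0 / -1.1 / 0.7]. Elementwise product with the kernel and sum: 0·-1 + -1.1·0.5 + 0.7·0.5.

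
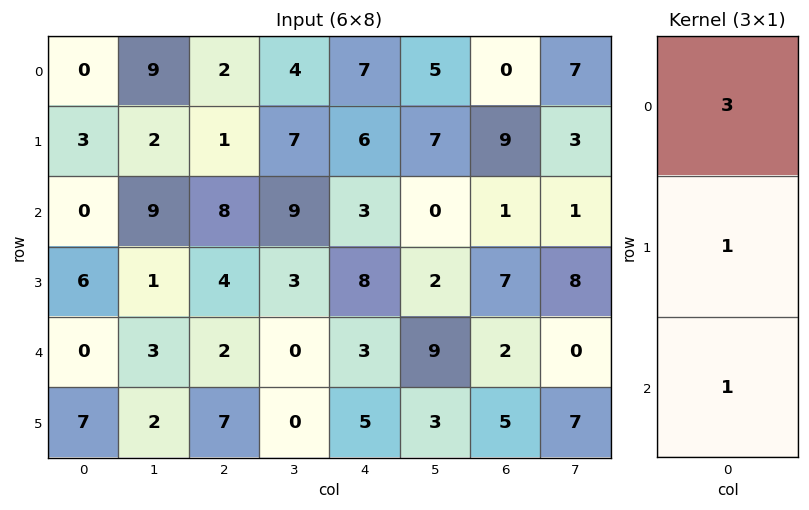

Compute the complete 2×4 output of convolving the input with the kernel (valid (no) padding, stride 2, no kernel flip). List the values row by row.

Output[0,0]: The receptive field on the input at this output position is [0 / 3 / 0]. Elementwise product with the kernel and sum: 0·3 + 3·1 + 0·1.
Output[0,1]: The receptive field on the input at this output position is [2 / 1 / 8]. Elementwise product with the kernel and sum: 2·3 + 1·1 + 8·1.

3 15 30 10
6 30 20 12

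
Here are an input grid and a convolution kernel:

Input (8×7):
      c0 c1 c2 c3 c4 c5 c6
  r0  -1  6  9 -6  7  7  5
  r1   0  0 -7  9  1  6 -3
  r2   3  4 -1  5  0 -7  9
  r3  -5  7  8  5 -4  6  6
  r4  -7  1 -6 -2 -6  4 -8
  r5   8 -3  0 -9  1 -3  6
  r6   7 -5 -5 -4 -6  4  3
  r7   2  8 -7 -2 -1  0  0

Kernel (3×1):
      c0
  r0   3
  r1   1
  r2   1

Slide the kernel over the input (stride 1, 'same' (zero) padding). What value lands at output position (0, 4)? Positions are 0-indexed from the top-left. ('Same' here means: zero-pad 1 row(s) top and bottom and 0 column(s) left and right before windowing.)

The receptive field on the zero-padded input at this output position is [0 / 7 / 1]. Elementwise product with the kernel and sum: 0·3 + 7·1 + 1·1.

8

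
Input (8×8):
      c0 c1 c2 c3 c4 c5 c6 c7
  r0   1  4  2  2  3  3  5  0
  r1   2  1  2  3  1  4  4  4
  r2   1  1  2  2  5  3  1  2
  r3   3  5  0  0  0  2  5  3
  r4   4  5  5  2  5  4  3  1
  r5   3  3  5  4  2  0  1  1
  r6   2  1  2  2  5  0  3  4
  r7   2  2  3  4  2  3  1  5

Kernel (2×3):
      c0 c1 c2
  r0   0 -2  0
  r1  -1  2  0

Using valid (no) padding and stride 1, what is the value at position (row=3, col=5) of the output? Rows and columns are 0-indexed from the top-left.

The receptive field on the input at this output position is [2 5 3 / 4 3 1]. Elementwise product with the kernel and sum: 5·-2 + 4·-1 + 3·2.

-8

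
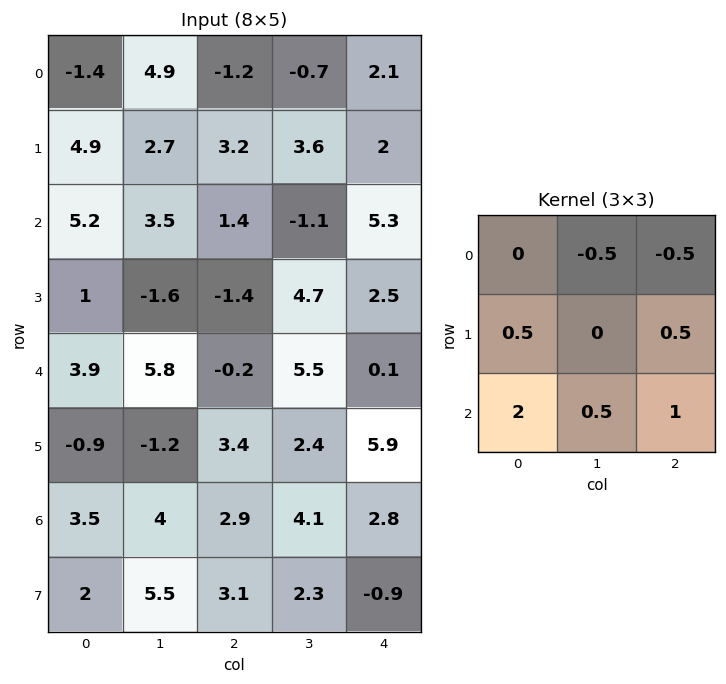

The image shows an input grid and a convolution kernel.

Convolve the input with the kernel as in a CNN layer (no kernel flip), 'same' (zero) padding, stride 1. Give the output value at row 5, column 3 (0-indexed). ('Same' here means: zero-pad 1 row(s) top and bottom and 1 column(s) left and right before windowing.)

12.5

The receptive field on the zero-padded input at this output position is [-0.2 5.5 0.1 / 3.4 2.4 5.9 / 2.9 4.1 2.8]. Elementwise product with the kernel and sum: 5.5·-0.5 + 0.1·-0.5 + 3.4·0.5 + 5.9·0.5 + 2.9·2 + 4.1·0.5 + 2.8·1.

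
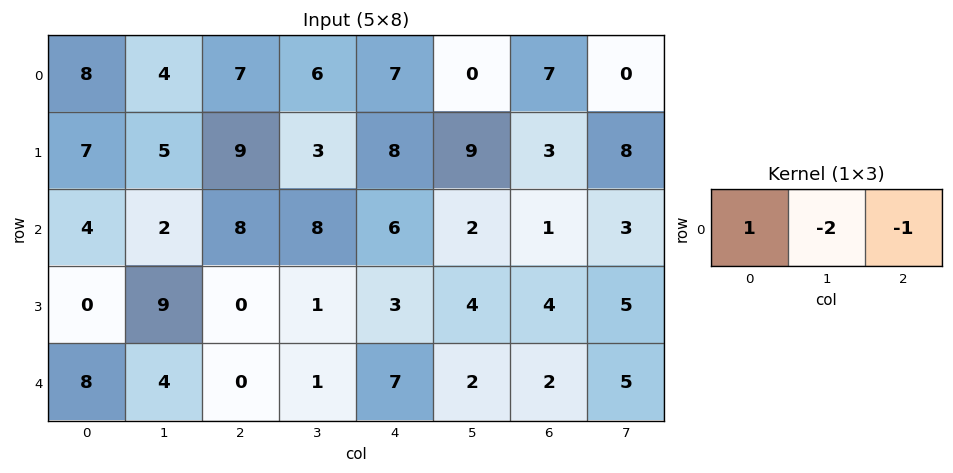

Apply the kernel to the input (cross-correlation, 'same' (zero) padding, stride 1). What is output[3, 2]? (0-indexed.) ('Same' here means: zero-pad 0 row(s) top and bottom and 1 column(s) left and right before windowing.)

8

The receptive field on the zero-padded input at this output position is [9 0 1]. Elementwise product with the kernel and sum: 9·1 + 0·-2 + 1·-1.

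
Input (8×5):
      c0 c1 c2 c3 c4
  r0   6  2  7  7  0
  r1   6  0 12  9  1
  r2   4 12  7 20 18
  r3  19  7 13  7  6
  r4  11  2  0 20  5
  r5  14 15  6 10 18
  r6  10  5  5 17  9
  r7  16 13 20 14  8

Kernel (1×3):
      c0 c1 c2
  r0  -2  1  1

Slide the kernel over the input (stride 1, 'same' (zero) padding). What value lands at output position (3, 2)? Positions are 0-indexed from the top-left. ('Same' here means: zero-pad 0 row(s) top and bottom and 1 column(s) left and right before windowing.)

The receptive field on the zero-padded input at this output position is [7 13 7]. Elementwise product with the kernel and sum: 7·-2 + 13·1 + 7·1.

6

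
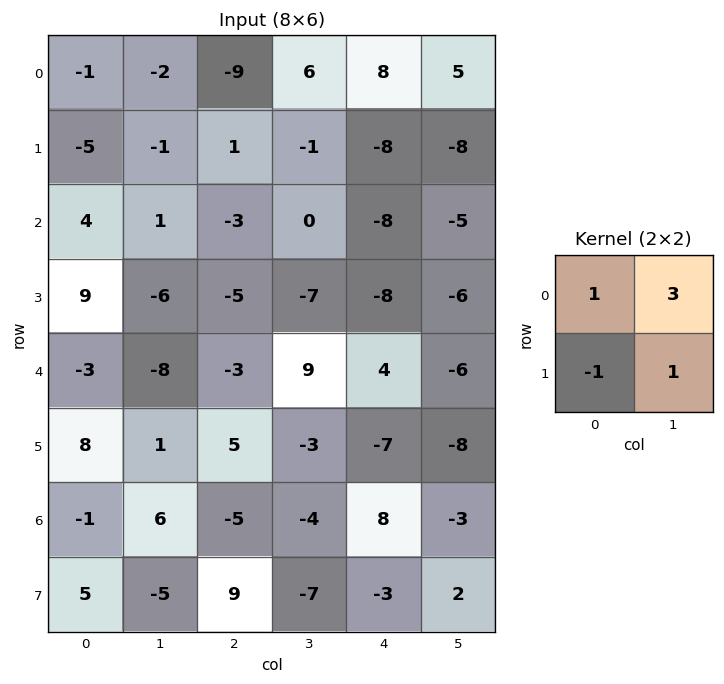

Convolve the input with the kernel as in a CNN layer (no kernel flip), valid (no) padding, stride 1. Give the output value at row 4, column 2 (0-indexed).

The receptive field on the input at this output position is [-3 9 / 5 -3]. Elementwise product with the kernel and sum: -3·1 + 9·3 + 5·-1 + -3·1.

16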